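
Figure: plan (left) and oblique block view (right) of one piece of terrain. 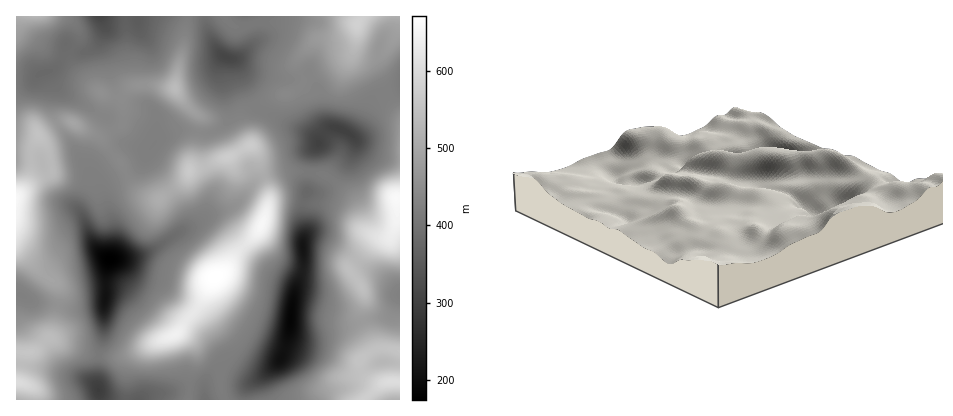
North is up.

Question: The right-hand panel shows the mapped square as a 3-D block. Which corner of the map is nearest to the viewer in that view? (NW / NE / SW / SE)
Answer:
NW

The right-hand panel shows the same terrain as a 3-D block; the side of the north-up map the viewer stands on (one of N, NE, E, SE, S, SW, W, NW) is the NW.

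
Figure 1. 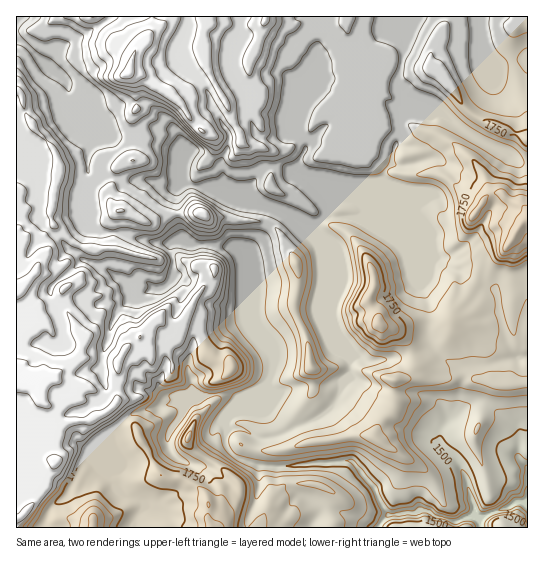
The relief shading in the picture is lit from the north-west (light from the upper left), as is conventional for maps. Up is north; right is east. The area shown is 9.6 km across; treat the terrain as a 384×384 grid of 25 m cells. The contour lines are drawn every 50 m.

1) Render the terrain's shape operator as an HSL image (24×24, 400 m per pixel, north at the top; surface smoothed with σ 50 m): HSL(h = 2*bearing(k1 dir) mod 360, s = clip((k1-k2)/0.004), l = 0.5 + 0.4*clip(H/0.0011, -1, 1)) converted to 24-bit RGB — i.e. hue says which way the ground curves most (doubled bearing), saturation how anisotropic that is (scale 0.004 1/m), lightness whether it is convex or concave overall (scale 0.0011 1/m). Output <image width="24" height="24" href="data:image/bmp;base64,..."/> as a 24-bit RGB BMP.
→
<image width="24" height="24" href="data:image/bmp;base64,Qk32BgAAAAAAADYAAAAoAAAAGAAAABgAAAABABgAAAAAAMAGAAATCwAAEwsAAAAAAAAAAAAA6odoHFRQVWqe7uzdlVe7T16HcY+AbVh/krNtrLmTUC6hpnedbYKWdWObbKJoo19Yj8muAGAuNG8AfDAAdpYAUQA0I8sA8Ku2rnB04VNsIE87m7pMYjxKhFdfdWRVVXRWf8WZr2yp17CaI0aLpnubf0pbfLzBrMjUfCGl3HfHlXLEmN7TutCoPwRy89jfADMRcHSB1IuDJIBtantigW5+ZmeOudvfmsHljBw8ac5orejZaA0+fYcTK91ywFxmvFJUOggklJtLgaReltG9kUaEMse4h6h8hzjNb3aFl76L432qJUtNfnp/flVrb9xpOwQhdvyks1Egfw4gc23czKjr3EvCjosdKSUKW51WuufYmN7Zbz9ZczttocqJcl1jozhrfn1vkqZrzDmv349SGEEipd69t0SNDVJv/ryPLDRXjLZlgXxOUXE7VaxCoH/LtZndt8DhtJ5YVUQ0WF5sXWmJ3cO0XGR8an+Ei2l4b65pTnWaV3fG+tDyB4EbJmQZM16D/5FpMFm4aH9reHlueG2Mpn59Rm5OYnRhhnZxxp6hkYGxXW+GVm5ii6ZVg0hPdXJeboetsaNnWKWgkcbE2YMh0C7DxBbLRcQpeRJ/+3o2IWYeUHtrflV4k3o3VolFVXVxZDk928SBsjByhECzU4KsXF6yiZjEiofAcJKlnn62w2CRNpYv4GSBekicIjfG7ud7GB5ug9PA2uLxKy9+RU139dbcgZ3fPkOWMdOwrrwyum5/e3mNhW+KbYlycYZpeo5oe3JTd2xgdWNT0M+EEkiAzZq6ZlinyZuNIbKxcdKoqkFVc0dtTEJe2vW8RCdOZDtSkDgxVLA5Rr1Yd1d1kZF7eomGh3+Mk2xri4B4eZWNaLOp0JiZDllxX3DM57DOvm3ZR8JlVnpDWzhWfml+b015qeuQYkVscimL2uzs2+/wgGW6YVyVpp+XeoGKcmuEhZJ7WqdYWD6Mm7tRhnZPRsZjJFEuO7wsxCHn66KhnbFOQEhoXV17rYe0r8Y+aG16LE+52u2lbZxIYUxnb1N8qJaMkH2FbmZ9lYt635nFJIKD7mqhi8rOmzp+iEhHaHksEUQVy4At6N6xKi9XZGB1dlpT2OOUU1pzHSw69u3BXWqjUEVhVGtrpqB3mnJzd2tihIhmRo9T2YKRAK7PnSgOgzJ5e6Dj0vb5ACfawuDy9s/cVDNsXVBwhLuc0+OrXFR0LyNP2/bVkUmWbmB5aXJ7enBVjGhu3CJXRJUhfaufv3hJKZzSVXTN1F1Dc00TQDcGICcMLyEEPE0KUlIzN00/tOu2azJReFRnWtu9s6dDckZVf35/ZmJ3q1h+S2AoVcKo7bXdnHdcxqxrQ2V0Vj5l04+kp9PkyMLoVw3y2ezysbr9pLHvc6zpgSomkm9LVbW3nqVUe2Zmf39/f35/bXGQQCt//M/WPKWYxZlteaWH25h2OUtnQk96j9KMmGpmfJZjFC8y3+0/NxISXUk1mjVSf+DXc6vFjWOOgnt3gH5/f39/fHluYElCOI1uz8B4i5zbecDOlWZluFBfeLTUQU1xuH9jbV0nb60tP0loxUhTRFt+j5ZeOLlYdGdBdE9LZlo+fG1Hb5lPQoKYiVnMe4fPVZ2zd7ZiVqtafE87fmZpcM9xpVTAU1+Sbnqi5r3jyoGNOEBcYhAZKawB6bKxecbnc3rfK2Kky7PZmaK8qpaZP2B5oYJTal9BZLSZkNimUiYpd0Alrl9df92WVjVOblxTYU1Iq7RPn3NfKgkly/rgRTr/ivKEuqQeRjZhtT6mSIlRhXlwpYeKVWaiboa7kbTHqnM9RxMXjs3rntHmfNZ5bkVjY1VwinqRWFZ+28CbXBo7SOm3g9SBlwp0KD/H1NiQPVNlTGiIuJCxfZeOcYxynk18Vp9MZU8+jjBFq+ndjG9ShWheqNuxelGNdVl7Xi45nEQzbK4ugdXnn9nXlkCHfOiXdDx+09SqSUZ6V2xwgIRslXh3kYR7W41ndENVbz9Z1PfcXUVkcGZnf4x3u1pKZUVVj0aOVGy+fb7c8uLZUn5kalRao0toRLZMoWqDn61Wa0hyaYWBZG55iZd7fX2YkHKvUUyuzurfqGhaaltyeXh9eopyfi05Y5VgTnd6kX2vhLar3p+haKObSVZpqb6MZkmFXHV90aybUGV9a2OIZmt5lqaDZHp3jXJsP1pkzriPfGNkaGl5hGR1gYNZdkjFwm6ceVC1J9EwUpA8ZIdIympzUWyVqXVmZqWNVV151rGZSW+PmH+ZXGmFsrOTY296e3V8Znd6n6ZboIR9ZGJ4ZVmQxIe6"/>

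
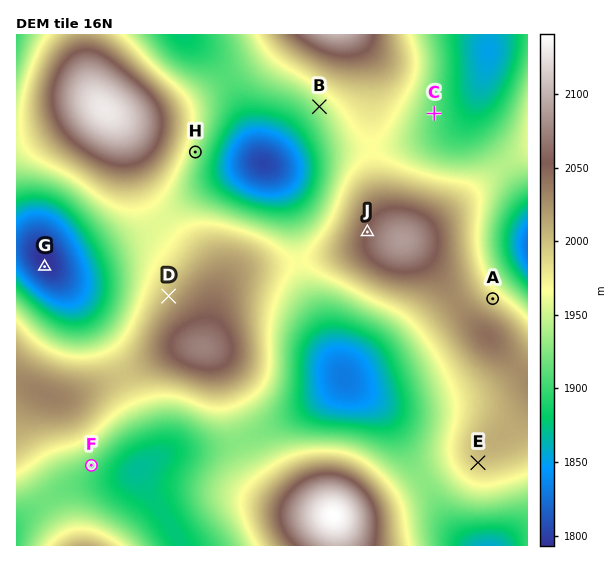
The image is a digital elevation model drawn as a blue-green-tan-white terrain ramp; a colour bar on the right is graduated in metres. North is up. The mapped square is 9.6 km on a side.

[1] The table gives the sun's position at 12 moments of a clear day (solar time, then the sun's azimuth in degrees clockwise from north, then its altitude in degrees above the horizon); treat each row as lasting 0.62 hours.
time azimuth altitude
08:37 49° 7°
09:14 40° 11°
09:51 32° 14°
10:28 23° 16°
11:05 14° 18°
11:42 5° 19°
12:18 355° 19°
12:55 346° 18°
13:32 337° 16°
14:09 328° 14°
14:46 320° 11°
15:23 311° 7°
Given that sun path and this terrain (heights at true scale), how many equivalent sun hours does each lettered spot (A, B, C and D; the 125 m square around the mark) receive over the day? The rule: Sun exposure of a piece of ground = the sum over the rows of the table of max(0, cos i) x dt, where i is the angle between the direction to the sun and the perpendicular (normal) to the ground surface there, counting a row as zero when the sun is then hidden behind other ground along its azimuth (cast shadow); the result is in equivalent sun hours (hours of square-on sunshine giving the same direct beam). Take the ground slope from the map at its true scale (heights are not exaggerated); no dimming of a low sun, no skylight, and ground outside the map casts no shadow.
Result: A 2.4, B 1.4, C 1.8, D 2.1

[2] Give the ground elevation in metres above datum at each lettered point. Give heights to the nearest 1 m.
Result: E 1996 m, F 1912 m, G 1795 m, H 1936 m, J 2055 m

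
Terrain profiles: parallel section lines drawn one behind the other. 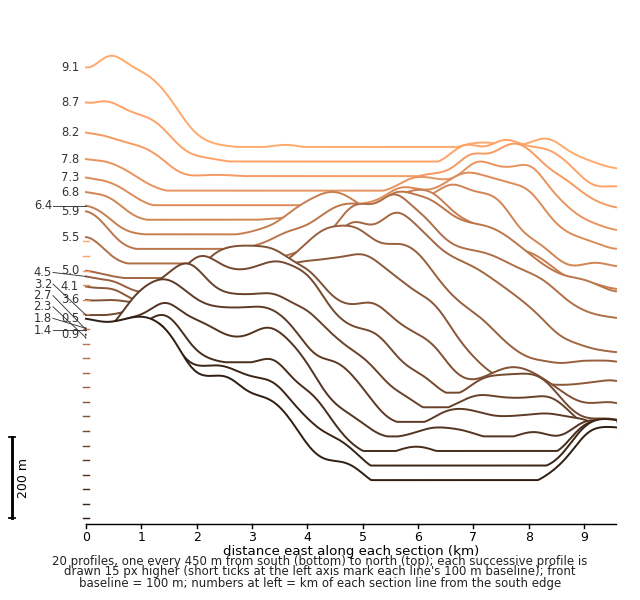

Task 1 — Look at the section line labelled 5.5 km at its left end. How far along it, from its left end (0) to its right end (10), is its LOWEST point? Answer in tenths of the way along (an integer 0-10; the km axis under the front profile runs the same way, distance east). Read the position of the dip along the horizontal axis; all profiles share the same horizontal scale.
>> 10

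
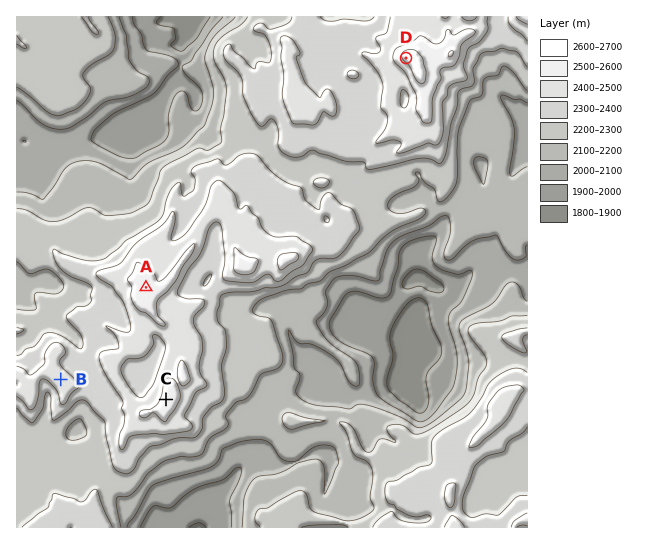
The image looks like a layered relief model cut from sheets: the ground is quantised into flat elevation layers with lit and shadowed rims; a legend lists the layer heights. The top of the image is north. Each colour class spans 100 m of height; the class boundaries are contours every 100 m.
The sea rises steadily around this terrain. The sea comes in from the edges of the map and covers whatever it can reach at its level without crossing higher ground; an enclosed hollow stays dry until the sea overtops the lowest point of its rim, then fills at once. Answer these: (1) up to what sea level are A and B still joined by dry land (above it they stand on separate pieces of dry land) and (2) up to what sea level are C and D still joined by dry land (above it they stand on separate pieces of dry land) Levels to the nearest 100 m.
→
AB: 2400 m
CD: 2300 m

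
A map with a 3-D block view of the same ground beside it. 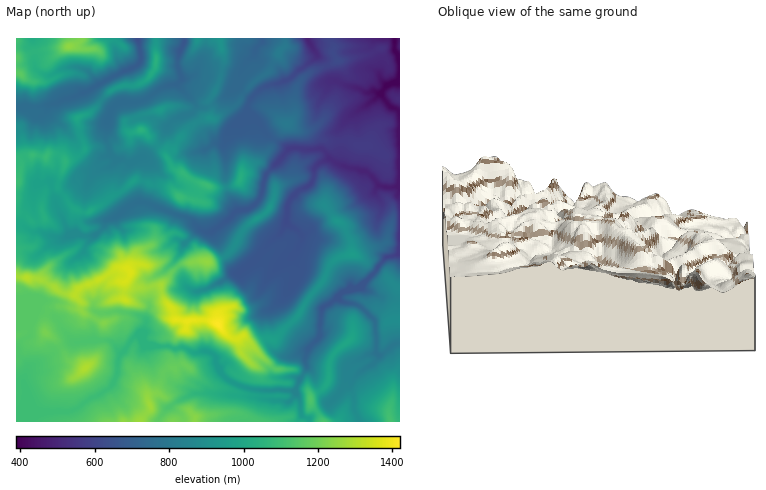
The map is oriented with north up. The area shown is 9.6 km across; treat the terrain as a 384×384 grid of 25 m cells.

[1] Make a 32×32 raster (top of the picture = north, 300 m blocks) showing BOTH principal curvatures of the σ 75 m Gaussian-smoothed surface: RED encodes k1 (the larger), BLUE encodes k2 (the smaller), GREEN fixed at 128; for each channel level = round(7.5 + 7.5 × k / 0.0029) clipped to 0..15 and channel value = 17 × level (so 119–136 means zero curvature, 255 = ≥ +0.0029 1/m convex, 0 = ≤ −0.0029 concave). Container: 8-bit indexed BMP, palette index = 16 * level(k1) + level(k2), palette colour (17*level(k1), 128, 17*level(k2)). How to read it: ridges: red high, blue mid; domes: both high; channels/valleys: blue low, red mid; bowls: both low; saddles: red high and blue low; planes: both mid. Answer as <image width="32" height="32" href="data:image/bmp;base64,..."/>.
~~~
<image width="32" height="32" href="data:image/bmp;base64,Qk02CAAAAAAAADYEAAAoAAAAIAAAACAAAAABAAgAAAAAAAAEAAATCwAAEwsAAAABAAAAAAAAAIAAABGAAAAigAAAM4AAAESAAABVgAAAZoAAAHeAAACIgAAAmYAAAKqAAAC7gAAAzIAAAN2AAADugAAA/4AAAACAEQARgBEAIoARADOAEQBEgBEAVYARAGaAEQB3gBEAiIARAJmAEQCqgBEAu4ARAMyAEQDdgBEA7oARAP+AEQAAgCIAEYAiACKAIgAzgCIARIAiAFWAIgBmgCIAd4AiAIiAIgCZgCIAqoAiALuAIgDMgCIA3YAiAO6AIgD/gCIAAIAzABGAMwAigDMAM4AzAESAMwBVgDMAZoAzAHeAMwCIgDMAmYAzAKqAMwC7gDMAzIAzAN2AMwDugDMA/4AzAACARAARgEQAIoBEADOARABEgEQAVYBEAGaARAB3gEQAiIBEAJmARACqgEQAu4BEAMyARADdgEQA7oBEAP+ARAAAgFUAEYBVACKAVQAzgFUARIBVAFWAVQBmgFUAd4BVAIiAVQCZgFUAqoBVALuAVQDMgFUA3YBVAO6AVQD/gFUAAIBmABGAZgAigGYAM4BmAESAZgBVgGYAZoBmAHeAZgCIgGYAmYBmAKqAZgC7gGYAzIBmAN2AZgDugGYA/4BmAACAdwARgHcAIoB3ADOAdwBEgHcAVYB3AGaAdwB3gHcAiIB3AJmAdwCqgHcAu4B3AMyAdwDdgHcA7oB3AP+AdwAAgIgAEYCIACKAiAAzgIgARICIAFWAiABmgIgAd4CIAIiAiACZgIgAqoCIALuAiADMgIgA3YCIAO6AiAD/gIgAAICZABGAmQAigJkAM4CZAESAmQBVgJkAZoCZAHeAmQCIgJkAmYCZAKqAmQC7gJkAzICZAN2AmQDugJkA/4CZAACAqgARgKoAIoCqADOAqgBEgKoAVYCqAGaAqgB3gKoAiICqAJmAqgCqgKoAu4CqAMyAqgDdgKoA7oCqAP+AqgAAgLsAEYC7ACKAuwAzgLsARIC7AFWAuwBmgLsAd4C7AIiAuwCZgLsAqoC7ALuAuwDMgLsA3YC7AO6AuwD/gLsAAIDMABGAzAAigMwAM4DMAESAzABVgMwAZoDMAHeAzACIgMwAmYDMAKqAzAC7gMwAzIDMAN2AzADugMwA/4DMAACA3QARgN0AIoDdADOA3QBEgN0AVYDdAGaA3QB3gN0AiIDdAJmA3QCqgN0Au4DdAMyA3QDdgN0A7oDdAP+A3QAAgO4AEYDuACKA7gAzgO4ARIDuAFWA7gBmgO4Ad4DuAIiA7gCZgO4AqoDuALuA7gDMgO4A3YDuAO6A7gD/gO4AAID/ABGA/wAigP8AM4D/AESA/wBVgP8AZoD/AHeA/wCIgP8AmYD/AKqA/wC7gP8AzID/AN2A/wDugP8A/4D/AIeHh4eGh5eXp5a3lJWWp6empqenp5e3oqH2s6dzhaamh4eHh4eFh4eGdpbHhJO3hoaWloaGhYKg+WJjt5WXqLaHh4eHhoaFhYaHqKenlnSEhaaVgoGRsoD505OFhoeHtoeHh5bIp4aGhJeXhpaHhqenkaOltrXUoNPEx4WGh4emh3d3dobZuJeDqIeGl6jZp3OUkufH9ff2gLfGdYaFl5eHh4eHlpe3p4Onhpa4tpKSgHPHxveBYIGDl/d0hIVzl4eXh5Z2hYWVhpSFhKGgonOFpufno7WXhoJ0t/inpbWEh4a5hoaHhaeHlnSGg8fZk6b31dmSxtd2p4GFtriUtYd3hpZ2hpelt6eXg4TI5+f12LehcGN1xuiWkae4yYC2mId3h4aGx3OjkrS1lNfXk7XJ6fvDhHRz98ZwtaSgtKeHdnV0tce2dZXGt4WU9HRhgZe4x4KVl3SD96ZxotakhZek19bXtefnpqenlbbnYpGygLGBlYaXh3OV+JeDgaK4t+bG13R0dZbWp7ilo7LSprjpcWOGh3eHhnPWpnWnsMS2k2K15oNzdIbHuMfH1sD5+vvShISHh4eHhKfox9jJkJGXp5N017O2ptilx7WTgaTIgsPolYWHh4eGhZa2qKbWopeVhJRyo4CFpXOEx8bmwYFihfiVdIaHhnaEc9anhbWyhaa4tpXFo3GTt8jZppSAgoOCpfe1k3SGdIXZ2Jd1lOWXhrdzqNbnlHGDg4KAkIS3xpOAgPbXgaamxtaFl5aE1aaGpoW3dZbXtnNzg6X659jGc4SzgPdxk8jJmJh1dZakt3WWtnV2doi256XG17WV1/ng+ciA+cWRcMeol4WWg4O3dXa2hHaGh4a2xoaDx+alpGD5yYDVtcii1paFhYSotaeVp6bIhYWHhoSFY9bWhHW3gdfH13CVqKWTg4SGl5ijt8jItqfYpZWmpmSU6KRjdLZztZa2xnGTk5SHh4iHmKSVhYaWhMaGhJTXpeWFx5eGhXWFhXa0lZamlpeXl4iXlLiFZYWT1mR0pdb5lGSWx5amc3aHdZe5uKanhYaHiJeUlXV2lej4xnK0p8XVpoSEt9nFhHaGt5i4haendYaHqKN0lISEg3Tmo3JycqXn16WVpIXHk6iHh7eGhaeXlpSkk3S2hHN0c4L29cWkgIOFhobYdJa0g4aWx3V2l4aVhYLH5+fW16XGkoCy5vbWg4SGh6alhrfGk3HGpnR1lpeolJG3dLaTkoGlppFwYfi1kqeGhraFh5e2uIG11qeWdoaXtbeFl9WWp9f5o9dw+JaA5nSGx4WGhrinp4KEt5aXl6eRpoaGpujX1LTlxID2paHE1rfHlaeVh8e2gKinloaGt6E="/>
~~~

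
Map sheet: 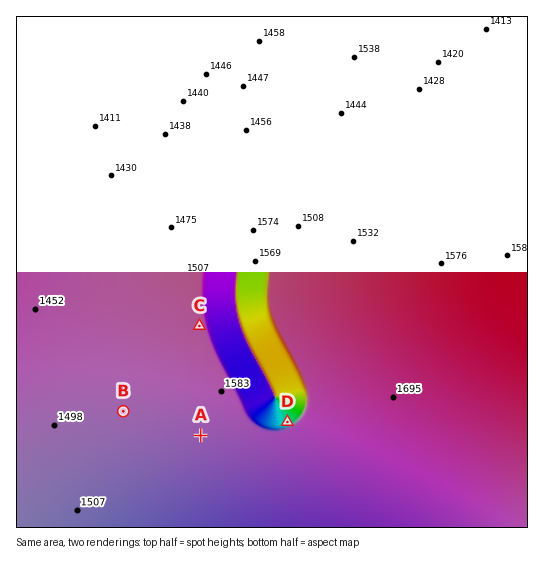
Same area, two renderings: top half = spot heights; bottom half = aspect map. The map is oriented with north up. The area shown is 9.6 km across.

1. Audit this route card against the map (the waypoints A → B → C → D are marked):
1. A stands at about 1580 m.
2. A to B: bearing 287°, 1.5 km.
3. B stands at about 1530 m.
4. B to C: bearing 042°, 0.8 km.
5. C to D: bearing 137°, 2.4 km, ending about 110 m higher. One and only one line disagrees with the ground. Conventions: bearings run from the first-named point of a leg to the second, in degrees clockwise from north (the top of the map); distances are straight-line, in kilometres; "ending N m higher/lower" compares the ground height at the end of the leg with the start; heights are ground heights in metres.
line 4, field distance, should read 2.1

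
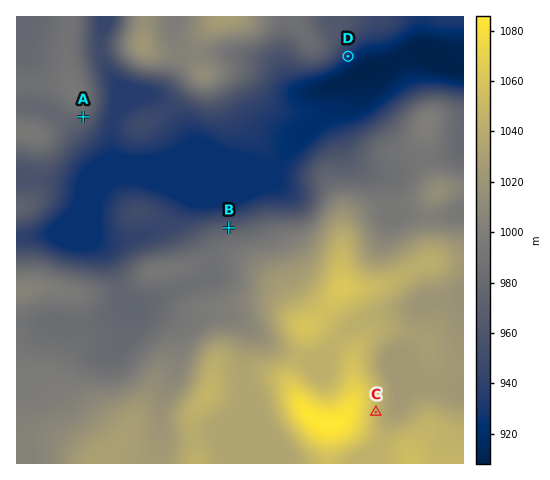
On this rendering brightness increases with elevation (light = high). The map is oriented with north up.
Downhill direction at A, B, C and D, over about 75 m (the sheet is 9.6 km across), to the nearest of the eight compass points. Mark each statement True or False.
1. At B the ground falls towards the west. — False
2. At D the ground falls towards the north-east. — False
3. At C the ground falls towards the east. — True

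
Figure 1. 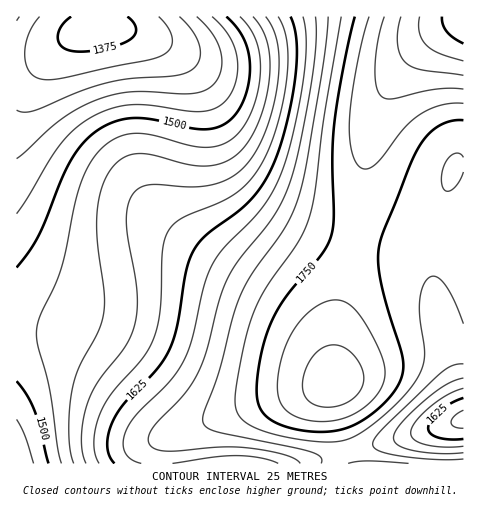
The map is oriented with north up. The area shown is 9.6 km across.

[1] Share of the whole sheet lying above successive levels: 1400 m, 96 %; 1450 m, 91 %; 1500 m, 84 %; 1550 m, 71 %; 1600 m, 60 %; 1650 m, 50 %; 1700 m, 39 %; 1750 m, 21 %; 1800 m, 5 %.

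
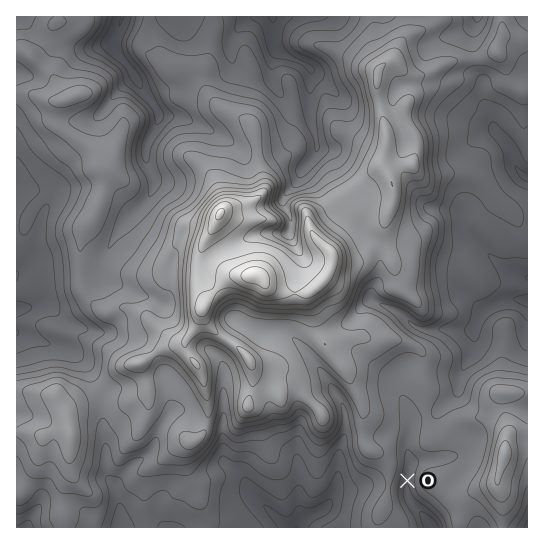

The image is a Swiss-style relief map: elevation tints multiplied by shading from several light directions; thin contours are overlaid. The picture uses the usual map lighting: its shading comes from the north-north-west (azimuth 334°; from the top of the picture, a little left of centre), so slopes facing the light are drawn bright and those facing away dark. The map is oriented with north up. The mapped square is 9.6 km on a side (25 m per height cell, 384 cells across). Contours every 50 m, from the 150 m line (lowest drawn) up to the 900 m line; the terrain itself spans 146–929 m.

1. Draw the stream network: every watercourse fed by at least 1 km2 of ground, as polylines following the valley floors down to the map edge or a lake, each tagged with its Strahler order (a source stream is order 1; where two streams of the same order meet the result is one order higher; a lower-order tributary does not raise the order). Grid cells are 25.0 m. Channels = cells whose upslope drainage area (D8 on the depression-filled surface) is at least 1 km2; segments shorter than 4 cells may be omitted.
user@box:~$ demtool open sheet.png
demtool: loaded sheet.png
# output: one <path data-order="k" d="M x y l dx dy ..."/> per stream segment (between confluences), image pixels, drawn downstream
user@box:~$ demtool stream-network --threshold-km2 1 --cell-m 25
<path data-order="2" d="M301 522l-4 5"/><path data-order="1" d="M31 518l-2 4 0 4-2 1"/><path data-order="2" d="M115 487l2 8 1 2 0 4 1 1 0 25"/><path data-order="2" d="M410 465l-1 12-2 1 0 17 3 6 16 17 5 9"/><path data-order="1" d="M298 461l0 48 3 6 0 7"/><path data-order="1" d="M450 457l-5 0-7 2-17 0-2 2-5 0-4 4"/><path data-order="1" d="M105 439l0 7 1 1 0 26 3 5 5 5 0 3 1 1"/><path data-order="1" d="M169 415l-7 10-4 8-1 6-4 10-12 12-4 1-22 21 0 4"/><path data-order="1" d="M401 393l1 5 4 7 1 6 3 6 0 4 1 1 0 9-2 7 0 19 1 1 0 7"/><path data-order="1" d="M223 389l0 72 24 24 2 4 8 8 0 1 26 27 4 2 10 0"/><path data-order="1" d="M459 381l2-8 8-12 4-10 0-20 1-2"/><path data-order="1" d="M63 347l-8-1-1-1-4 0-1-2-4 0-4-2-3 0-4-3-7-1-1-2-3 0-1-1-5 0 0-1"/><path data-order="1" d="M254 331l3 0 1 2 24 0 11 5 17 17 0 2 5 5 3 5 8 10 5 10 8 11 6 13 0 6 1 1 0 13-1 2-2 8-2 4 0 5-2 1 0 20-1 2 0 10-1 2 0 4-8 14-8 8-16 7-4 4"/><path data-order="1" d="M89 330l-11-3-4-2-3 0-4-3-16-16-2-1-14 0-5 2-13 2 0 1"/><path data-order="2" d="M474 329l7-15 4-4"/><path data-order="2" d="M485 310l10-7 3 0 5-2 6 0 1-2 13 0 2 2 2 0"/><path data-order="1" d="M158 302l-11-5-6 0-2-2-2 0-8-6-6-3-13-1-8-7 0-17 8-16 3-3 1-4 11-16 24-24 4-8 1-12-7-13 0-4-1-2 0-13 12-24 0-8"/><path data-order="1" d="M467 295l15 15 3 0"/><path data-order="1" d="M254 235l4 0 1-1 27 0 3-1 1-3"/><path data-order="1" d="M290 234l0-4"/><path data-order="1" d="M365 231l4 4 0 2 12 10 0 28-8 12 0 14 24 10 13 12 8 6 4 0 1 1 50 0 1-1"/><path data-order="2" d="M290 230l1-11-2-6-6-8 0-7 2-3 13-13 1-7 3-5 12-13 3-6 0-10-2-2 0-5-2-5-2-11-1-1 0-40 1-2 0-4-8-8"/><path data-order="1" d="M42 221l0 2-1 2 0 5-2 1 0 7-1 1 0 10-1 1 0 3-2 2-18 19 0 1"/><path data-order="1" d="M461 214l2 15 7 8 0 1 5 5 2 0 26 26 10 4 14 4 0 1"/><path data-order="1" d="M17 179l0 8"/><path data-order="1" d="M217 134l-27-13-3 0-5-3-20 0-3-1-1-3"/><path data-order="2" d="M495 131l14 15 8 23 8 8 2 1"/><path data-order="1" d="M493 123l0 3 2 5"/><path data-order="2" d="M158 114l-1-5-18-23 0-4-1 0-5-5"/><path data-order="1" d="M109 103l2-4 22-21 0-1"/><path data-order="1" d="M407 86l34 0 36 36 8 0 10 9"/><path data-order="2" d="M133 77l-3-4 0-3-3-5-10-11-4-8 0-8"/><path data-order="1" d="M314 73l-9-10-2 0"/><path data-order="2" d="M303 63l-16-6-2-3-4-1-6-6"/><path data-order="1" d="M275 53l0-6"/><path data-order="2" d="M275 47l-1-2 0-14-1-1 0-13"/><path data-order="1" d="M105 46l2-1 4 0 0-6 2-1"/><path data-order="2" d="M113 38l8-15 1-6"/><path data-order="1" d="M233 37l17-19 3 0 1-1 19 0"/><path data-order="1" d="M477 19l0-2 1 0"/>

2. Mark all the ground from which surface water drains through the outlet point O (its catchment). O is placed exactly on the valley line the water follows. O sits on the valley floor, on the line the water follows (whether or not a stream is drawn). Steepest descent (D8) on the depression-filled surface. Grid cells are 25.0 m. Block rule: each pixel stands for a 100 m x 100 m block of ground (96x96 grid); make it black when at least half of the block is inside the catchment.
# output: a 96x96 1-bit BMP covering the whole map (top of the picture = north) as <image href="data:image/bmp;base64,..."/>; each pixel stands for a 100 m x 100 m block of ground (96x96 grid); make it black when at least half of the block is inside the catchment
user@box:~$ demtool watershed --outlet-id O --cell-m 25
<image width="96" height="96" href="data:image/bmp;base64,Qk2+BAAAAAAAAD4AAAAoAAAAYAAAAGAAAAABAAEAAAAAAIAEAAATCwAAEwsAAAIAAAAAAAAA////AAAAAAAAAAAAAAAAAAAAAAAAAAAAAAAAAAAAAAAAAAAAAAAAAAAAAAAAAAAAAAAAAAAAAAAAAAAAAAAAAAAAAAAAAAAAAAAAAAAAAAAAAAAAAAAAAAAAeAAAAAAAAAAAAAAA/4AAAAAAAAAAAAAB/8AAAAAAAAAAAAH//8AAAAAAAAAAAAP//+AAAAAAAAAAAAP//+AAAAAAAAAAAAf//+AAAAAAAAAAAA///+AAAAAAAAAAAD////AAAAAAAAAAAH////AAAAAAAAAAAH////AAAAAAAAAAAH/8//AAAAAAAAAAAH/4f/AAAAAAAAAAAH/4P/AAAAAAAAAAAH/4D+AAAAAAAAAAAH/4AAAAAAAAAAAAAH/4AAAAAAAAAAAAAH/4AAAAAAAAAAAAAP/4AAAAAAAAAAAAAP/4AAAAAAAAAAAAAf/4AAAAAAAAAAAAAf/4AAAAAAAAAAAAA//4AAAAAAAAAAAAA//4AAAAAAAAAAAAB//4AAAAAAAAAAAAD//4AAAAAAAAAAAAH//wAAAAAAAAAAAAH//wAAAAAAAAAAAAH//AAAAAAAAAAAAAB/wAAAAAAAAAAAAAAAAAAAAAAAAAAAAAAAAAAAAAAAAAAAAAAAAAAAAAAAAAAAAAAAAAAAAAAAAAAAAAAAAAAAAAAAAAAAAAAAAAAAAAAAAAAAAAAAAAAAAAAAAAAAAAAAAAAAAAAAAAAAAAAAAAAAAAAAAAAAAAAAAAAAAAAAAAAAAAAAAAAAAAAAAAAAAAAAAAAAAAAAAAAAAAAAAAAAAAAAAAAAAAAAAAAAAAAAAAAAAAAAAAAAAAAAAAAAAAAAAAAAAAAAAAAAAAAAAAAAAAAAAAAAAAAAAAAAAAAAAAAAAAAAAAAAAAAAAAAAAAAAAAAAAAAAAAAAAAAAAAAAAAAAAAAAAAAAAAAAAAAAAAAAAAAAAAAAAAAAAAAAAAAAAAAAAAAAAAAAAAAAAAAAAAAAAAAAAAAAAAAAAAAAAAAAAAAAAAAAAAAAAAAAAAAAAAAAAAAAAAAAAAAAAAAAAAAAAAAAAAAAAAAAAAAAAAAAAAAAAAAAAAAAAAAAAAAAAAAAAAAAAAAAAAAAAAAAAAAAAAAAAAAAAAAAAAAAAAAAAAAAAAAAAAAAAAAAAAAAAAAAAAAAAAAAAAAAAAAAAAAAAAAAAAAAAAAAAAAAAAAAAAAAAAAAAAAAAAAAAAAAAAAAAAAAAAAAAAAAAAAAAAAAAAAAAAAAAAAAAAAAAAAAAAAAAAAAAAAAAAAAAAAAAAAAAAAAAAAAAAAAAAAAAAAAAAAAAAAAAAAAAAAAAAAAAAAAAAAAAAAAAAAAAAAAAAAAAAAAAAAAAAAAAAAAAAAAAAAAAAAAAAAAAAAAAAAAAAAAAAAAAAAAAAAAAAAAAAAAAAAAAAAAAAAAAAAAAAAAAAAAAAAAAAAAAAAAAAAAAAAAAAAAAAAAAAAAAAAAAAAAAAAAAAAAAAAAAAAAAAAAAAAAAAAAAAAAAAAAAAAAAAAAAAAAAAAAAAAAAAAAAAAAA="/>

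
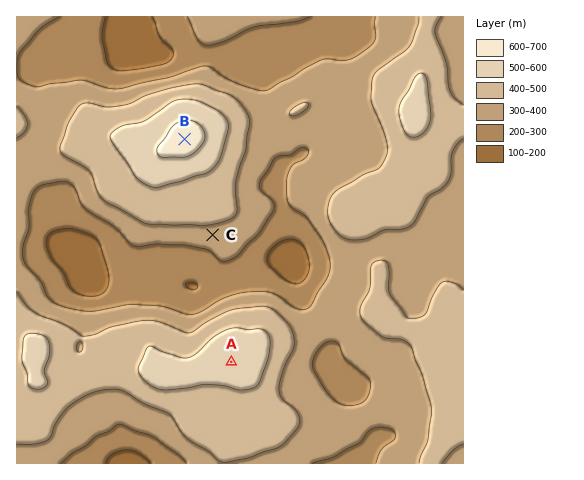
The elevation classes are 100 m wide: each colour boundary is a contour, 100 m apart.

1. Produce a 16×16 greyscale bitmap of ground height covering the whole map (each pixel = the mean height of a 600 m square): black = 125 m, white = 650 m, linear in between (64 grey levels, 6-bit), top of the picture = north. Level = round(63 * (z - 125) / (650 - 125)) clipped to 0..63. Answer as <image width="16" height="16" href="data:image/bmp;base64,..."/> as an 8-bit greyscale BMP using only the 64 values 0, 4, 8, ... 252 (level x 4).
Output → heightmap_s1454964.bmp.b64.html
<image width="16" height="16" href="data:image/bmp;base64,Qk02BQAAAAAAADYEAAAoAAAAEAAAABAAAAABAAgAAAAAAAABAAATCwAAEwsAAAABAAAAAAAAAAAAAAEBAQACAgIAAwMDAAQEBAAFBQUABgYGAAcHBwAICAgACQkJAAoKCgALCwsADAwMAA0NDQAODg4ADw8PABAQEAAREREAEhISABMTEwAUFBQAFRUVABYWFgAXFxcAGBgYABkZGQAaGhoAGxsbABwcHAAdHR0AHh4eAB8fHwAgICAAISEhACIiIgAjIyMAJCQkACUlJQAmJiYAJycnACgoKAApKSkAKioqACsrKwAsLCwALS0tAC4uLgAvLy8AMDAwADExMQAyMjIAMzMzADQ0NAA1NTUANjY2ADc3NwA4ODgAOTk5ADo6OgA7OzsAPDw8AD09PQA+Pj4APz8/AEBAQABBQUEAQkJCAENDQwBEREQARUVFAEZGRgBHR0cASEhIAElJSQBKSkoAS0tLAExMTABNTU0ATk5OAE9PTwBQUFAAUVFRAFJSUgBTU1MAVFRUAFVVVQBWVlYAV1dXAFhYWABZWVkAWlpaAFtbWwBcXFwAXV1dAF5eXgBfX18AYGBgAGFhYQBiYmIAY2NjAGRkZABlZWUAZmZmAGdnZwBoaGgAaWlpAGpqagBra2sAbGxsAG1tbQBubm4Ab29vAHBwcABxcXEAcnJyAHNzcwB0dHQAdXV1AHZ2dgB3d3cAeHh4AHl5eQB6enoAe3t7AHx8fAB9fX0Afn5+AH9/fwCAgIAAgYGBAIKCggCDg4MAhISEAIWFhQCGhoYAh4eHAIiIiACJiYkAioqKAIuLiwCMjIwAjY2NAI6OjgCPj48AkJCQAJGRkQCSkpIAk5OTAJSUlACVlZUAlpaWAJeXlwCYmJgAmZmZAJqamgCbm5sAnJycAJ2dnQCenp4An5+fAKCgoAChoaEAoqKiAKOjowCkpKQApaWlAKampgCnp6cAqKioAKmpqQCqqqoAq6urAKysrACtra0Arq6uAK+vrwCwsLAAsbGxALKysgCzs7MAtLS0ALW1tQC2trYAt7e3ALi4uAC5ubkAurq6ALu7uwC8vLwAvb29AL6+vgC/v78AwMDAAMHBwQDCwsIAw8PDAMTExADFxcUAxsbGAMfHxwDIyMgAycnJAMrKygDLy8sAzMzMAM3NzQDOzs4Az8/PANDQ0ADR0dEA0tLSANPT0wDU1NQA1dXVANbW1gDX19cA2NjYANnZ2QDa2toA29vbANzc3ADd3d0A3t7eAN/f3wDg4OAA4eHhAOLi4gDj4+MA5OTkAOXl5QDm5uYA5+fnAOjo6ADp6ekA6urqAOvr6wDs7OwA7e3tAO7u7gDv7+8A8PDwAPHx8QDy8vIA8/PzAPT09AD19fUA9vb2APf39wD4+PgA+fn5APr6+gD7+/sA/Pz8AP39/QD+/v4A////AHxoTDAwVHyQjHxoWFBggISchGhYZICgqKCQfGhcYHyUrKCEfJSorLCohGhQVGiAnLiklKC0wMDIwIxYUFxsiKi0nISQpJycvLicZGB4hJCghGRQXGRYUHyMcFx8iIiAmGA0ECw0LCxERDA0aIB8cIBIGAw4SEBIWEAcLGiAfHBwUCw0WHiAgHxgPFCIlIiAeFhIZJCkpKSUZFRojJyUiHRkaICkwMzAnGhQYHSAkJiEeICgtMzo6LB4ZFxocJSskHxwkJioyNCseHh8dHyovJxYWFxQYHiIbFBccHB8oLSETDQ0HBQoTEA4PExQZISceFxANBQQNFhkUEhEQEhwhHQ="/>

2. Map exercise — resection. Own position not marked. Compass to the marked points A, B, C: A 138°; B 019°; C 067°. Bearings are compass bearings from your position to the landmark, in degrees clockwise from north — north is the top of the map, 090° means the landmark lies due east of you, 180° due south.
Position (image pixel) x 142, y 264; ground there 240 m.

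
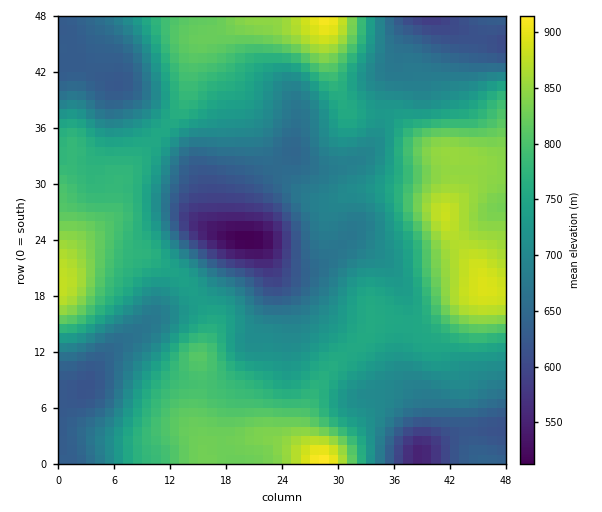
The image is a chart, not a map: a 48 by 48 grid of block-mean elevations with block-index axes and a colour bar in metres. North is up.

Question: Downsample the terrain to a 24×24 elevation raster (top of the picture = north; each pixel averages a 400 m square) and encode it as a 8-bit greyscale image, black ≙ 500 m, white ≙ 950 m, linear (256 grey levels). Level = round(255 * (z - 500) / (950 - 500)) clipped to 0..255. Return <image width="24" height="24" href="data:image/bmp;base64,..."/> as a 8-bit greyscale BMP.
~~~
<image width="24" height="24" href="data:image/bmp;base64,Qk12BgAAAAAAADYEAAAoAAAAGAAAABgAAAABAAgAAAAAAEACAAATCwAAEwsAAAABAAAAAAAAAAAAAAEBAQACAgIAAwMDAAQEBAAFBQUABgYGAAcHBwAICAgACQkJAAoKCgALCwsADAwMAA0NDQAODg4ADw8PABAQEAAREREAEhISABMTEwAUFBQAFRUVABYWFgAXFxcAGBgYABkZGQAaGhoAGxsbABwcHAAdHR0AHh4eAB8fHwAgICAAISEhACIiIgAjIyMAJCQkACUlJQAmJiYAJycnACgoKAApKSkAKioqACsrKwAsLCwALS0tAC4uLgAvLy8AMDAwADExMQAyMjIAMzMzADQ0NAA1NTUANjY2ADc3NwA4ODgAOTk5ADo6OgA7OzsAPDw8AD09PQA+Pj4APz8/AEBAQABBQUEAQkJCAENDQwBEREQARUVFAEZGRgBHR0cASEhIAElJSQBKSkoAS0tLAExMTABNTU0ATk5OAE9PTwBQUFAAUVFRAFJSUgBTU1MAVFRUAFVVVQBWVlYAV1dXAFhYWABZWVkAWlpaAFtbWwBcXFwAXV1dAF5eXgBfX18AYGBgAGFhYQBiYmIAY2NjAGRkZABlZWUAZmZmAGdnZwBoaGgAaWlpAGpqagBra2sAbGxsAG1tbQBubm4Ab29vAHBwcABxcXEAcnJyAHNzcwB0dHQAdXV1AHZ2dgB3d3cAeHh4AHl5eQB6enoAe3t7AHx8fAB9fX0Afn5+AH9/fwCAgIAAgYGBAIKCggCDg4MAhISEAIWFhQCGhoYAh4eHAIiIiACJiYkAioqKAIuLiwCMjIwAjY2NAI6OjgCPj48AkJCQAJGRkQCSkpIAk5OTAJSUlACVlZUAlpaWAJeXlwCYmJgAmZmZAJqamgCbm5sAnJycAJ2dnQCenp4An5+fAKCgoAChoaEAoqKiAKOjowCkpKQApaWlAKampgCnp6cAqKioAKmpqQCqqqoAq6urAKysrACtra0Arq6uAK+vrwCwsLAAsbGxALKysgCzs7MAtLS0ALW1tQC2trYAt7e3ALi4uAC5ubkAurq6ALu7uwC8vLwAvb29AL6+vgC/v78AwMDAAMHBwQDCwsIAw8PDAMTExADFxcUAxsbGAMfHxwDIyMgAycnJAMrKygDLy8sAzMzMAM3NzQDOzs4Az8/PANDQ0ADR0dEA0tLSANPT0wDU1NQA1dXVANbW1gDX19cA2NjYANnZ2QDa2toA29vbANzc3ADd3d0A3t7eAN/f3wDg4OAA4eHhAOLi4gDj4+MA5OTkAOXl5QDm5uYA5+fnAOjo6ADp6ekA6urqAOvr6wDs7OwA7e3tAO7u7gDv7+8A8PDwAPHx8QDy8vIA8/PzAPT09AD19fUA9vb2APf39wD4+PgA+fn5APr6+gD7+/sA/Pz8AP39/QD+/v4A////AExXbYicpLC6ubi6vszh472JWC8fMUZPTExab4idqbO4uLm9wMXLwaSDYDwtOERGQkpSYXyXp7K1srCzs7KumoZ6bFhNTk9NR0ZFUG+OoaqsqaWjn5yfkHx0cGlkZGhjXEdDS2WCmKSppZ2XjoqTk4V6dG5uc3Rxa1ZOTl5yiqKuo46DgH6HkZCIf3uBhH9+e3hsW1pjdpOlnIF3dnR7h46Qi4mNj5SYk6aVemhgZ3yOkoJzbmxyfIiRkI6Qn7K7ucq0mYNva3qGh3tjVlllc4SQj4qTtM7X1tTCppWEfYWDdWZNPEVXaHyJhoSYvdPd3NPErJ2VjoZvUj4uKj9TX214eoOhwdPb1svAsKGajWpCJBMOGTtXYGJsd4akxdLTzr+6sKSWekYiEwwNGj1cZmJneI+xz9DIxbCsqaWTbDwoJSQnMk5kbGtsfp3A1tHDvamhoJ+RbUg5ODo/S1tmbHN5iKC9zc3GwKKdnZ6VeFNDREhOVVhdZmx0hJu2xcfGw56bl5eUhGBRVVhaWFNbaW1tfp26x8fGw5uUhoaMjXpsbWxrYVZgd394fZqxu7u4uoZ8Z2p3iZKJgX15bF5lf4+GgYqOlZmeq2dhUFBefZqZjoqDc2VuipGDendzeICLnVBPSEhZgKCjm5WKe3KFnZF3amdoamxxfUlKS01ii6itqKCWkJOqtp58ZWFgW1ZTUUpMUFhzmLC2tLGusrzM0rmLZllRR0RCPkpRWmqFoK+1t73CxM3c5MiTZEg5Nj1ERg=="/>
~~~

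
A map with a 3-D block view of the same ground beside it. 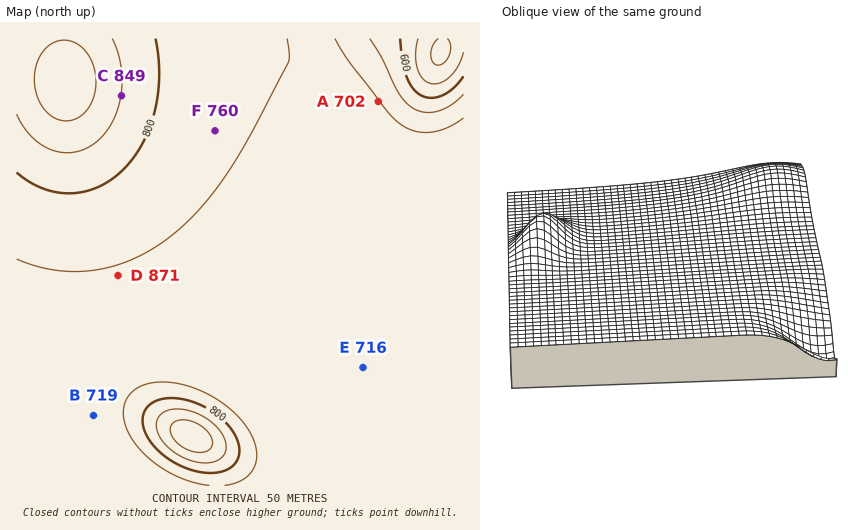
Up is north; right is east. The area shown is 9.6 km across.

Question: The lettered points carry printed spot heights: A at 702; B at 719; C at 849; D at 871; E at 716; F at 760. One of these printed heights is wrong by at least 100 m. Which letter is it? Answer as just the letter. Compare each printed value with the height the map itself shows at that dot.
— D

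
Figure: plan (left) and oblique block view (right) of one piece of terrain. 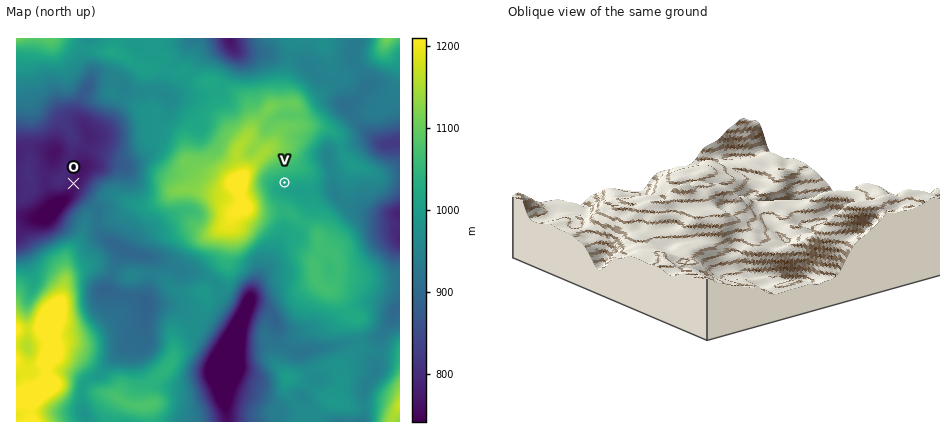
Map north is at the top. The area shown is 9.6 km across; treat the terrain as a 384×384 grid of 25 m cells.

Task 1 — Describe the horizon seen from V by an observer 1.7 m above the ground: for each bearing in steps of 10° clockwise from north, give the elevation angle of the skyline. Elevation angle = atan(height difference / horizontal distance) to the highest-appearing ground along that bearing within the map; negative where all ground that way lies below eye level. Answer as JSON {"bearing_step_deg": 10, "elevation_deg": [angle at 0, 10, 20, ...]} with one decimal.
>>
{"bearing_step_deg": 10, "elevation_deg": [6.7, 6.1, 5.6, 4.9, 4.1, 3.2, 2.1, 1.0, -0.1, -0.9, -1.4, -1.4, -0.9, 0.3, 1.2, 1.6, 1.3, 1.6, 1.7, 1.9, 2.7, 4.3, 6.9, 9.7, 10.4, 10.0, 10.5, 11.6, 11.4, 10.3, 9.2, 8.8, 8.6, 8.3, 7.9, 7.3]}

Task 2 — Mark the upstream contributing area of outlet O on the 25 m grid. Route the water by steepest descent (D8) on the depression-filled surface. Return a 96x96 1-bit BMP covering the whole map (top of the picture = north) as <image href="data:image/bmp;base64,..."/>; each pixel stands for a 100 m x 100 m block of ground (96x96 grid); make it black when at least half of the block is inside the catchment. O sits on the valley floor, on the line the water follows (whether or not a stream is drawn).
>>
<image width="96" height="96" href="data:image/bmp;base64,Qk2+BAAAAAAAAD4AAAAoAAAAYAAAAGAAAAABAAEAAAAAAIAEAAATCwAAEwsAAAIAAAAAAAAA////AAAAAAAAAAAAAAAAAAAAAAAAAAAAAAAAAAAAAAAAAAAAAAAAAAAAAAAAAAAAAAAAAAAAAAAAAAAAAAAAAAAAAAAAAAAAAAAAAAAAAAAAAAAAAAAAAAAAAAAAAAAAAAAAAAAAAAAAAAAAAAAAAAAAAAAAAAAAAAAAAAAAAAAAAAAAAAAAAAAAAAAAAAAAAAAAAAAAAAAAAAAAAAAAAAAAAAAAAAAAAAAAAAAAAAAAAAAAAAAAAAAAAAAAAAAAAAAAAAAAAAAAAAAAAAAAAAAAAAAAAAAAAAAAAAAAAAAAAAAAAAAAAAAAAAAAAAAAAAAAAAAAAAAAAAAAAAAAAAAAAAAAAAAAAAAAAAAAAAAAAAAAAAAAAAAAAAAAAAAAAAAAAAAAAAAAAAAAAAAAAAAAAAAAAAAAAAAAAAAAAAAAAAAAAAAAAAAAAAAAAAAAAAAAAAAAAAAAAAAAAAAAAAAAAAAAAAAAAAAAAAAAAAAAAAAAAAAAAAAAAAAAAAAAAAAAAAAAAAAAAAAAAAAAAAAAAAAAAAAAAAAAAAAAAAAAAAAAAAAAAAAAAAAAAAAAAAAAAAAAAAAAAAAAAAAAAAAAAAAAAAAAAAAAAAAAAAAAAAAAAAAAAAAAAAAAAAAAAAAAAAAAAAAAAAAAAAAAAAAAAAAAAAAAAAAAAAAAAAAAAAAAAAAAAAAAAAAAAAAAAAAAAAAAAAAAAAAAAAAAAAAAAAAAAAAAAAAAAAAAAAAAAAAAAAAAAAAAAAAAAAAAAAAAAAAAAAAAAAAAAAAAAAAAAAAAAAAAAAAAAAAAAAAAAAAAAAAAAAAAAAAAAAAAAAAAAAAAAAAAAAAAAAAAAAAAAAAAAAAAAAAAAAAAAAAAAAAH4AAAAAAAAAAAAAA/8AAAAAAAAAAAAB//+AAAAAAAAAAAAD///gAAAAAAAAAAAH/////wAAAAAAAAAf/////8AAAAAAAAB///////AAAAAAAAD//////+AAAAAAAAD//////+AAAAAAAAB//////+AAAAAAAAB//////+AAAAAAAAB//////+AAAAAAAAA//////+AAAAAAAAA//////+AAAAAAAAA///////AAAAAAAAA///////AAAAAAAAA///////gAAAAAAAA///////AAAAAAAAB//////+AAAAAAAAB//////8AAAAAAAAD//////4AAAAAAAAD//////4AAAAAAAAH//////wAAAAAAAAP//////gAAAAAAAAf//////AAAAAAAAA///////AAAAAAAAB///////AAAAAAAAD///////AAAAAAAAH//////+AAAAAAAAH//////+AAAAAAAAH//////+AAAAAAAAH//////AAAAAAAAAH/////+AAAAAAAAAP/////kAAAAAAAAAP////eAAAAAAAAAAP///8EAAAAAAAAAAP///wAAAAAAAAAAAP///gAAAAAAAAAAAP//8AAAAAAAAAAAAP/wAAAAAAAAAAAAAP/gAAAAAAAAAAAAAP8AAAAAAAAAAAAAA="/>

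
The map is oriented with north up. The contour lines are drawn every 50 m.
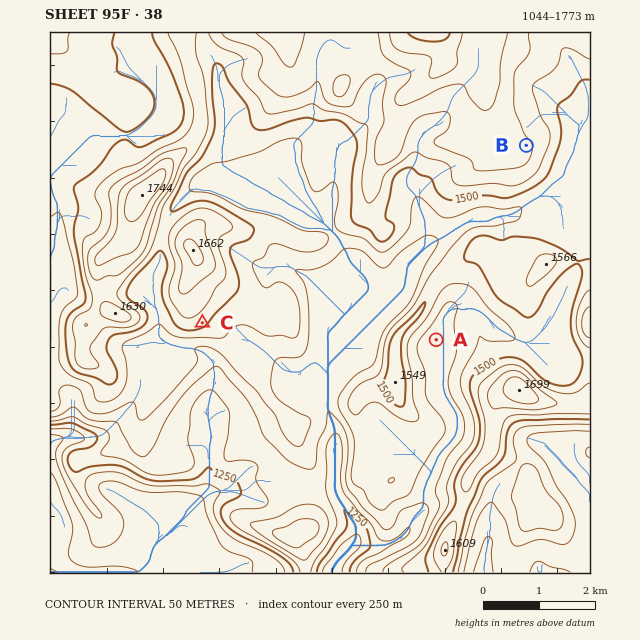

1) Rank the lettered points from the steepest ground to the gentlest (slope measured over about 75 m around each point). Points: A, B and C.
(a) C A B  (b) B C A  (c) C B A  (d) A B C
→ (c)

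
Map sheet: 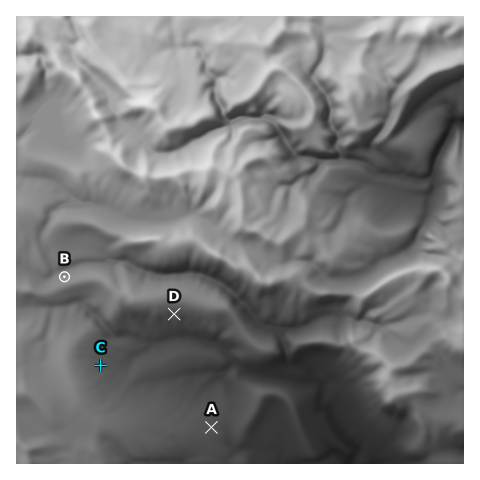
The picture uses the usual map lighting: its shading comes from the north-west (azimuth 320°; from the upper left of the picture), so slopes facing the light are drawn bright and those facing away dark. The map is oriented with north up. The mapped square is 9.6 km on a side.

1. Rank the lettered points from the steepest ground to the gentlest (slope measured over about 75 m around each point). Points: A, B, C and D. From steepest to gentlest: D B C A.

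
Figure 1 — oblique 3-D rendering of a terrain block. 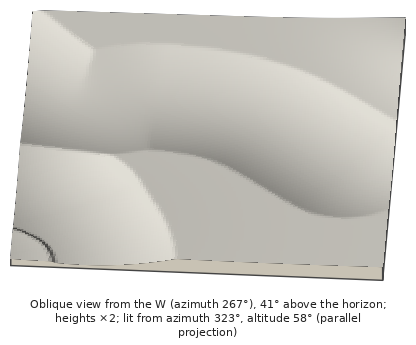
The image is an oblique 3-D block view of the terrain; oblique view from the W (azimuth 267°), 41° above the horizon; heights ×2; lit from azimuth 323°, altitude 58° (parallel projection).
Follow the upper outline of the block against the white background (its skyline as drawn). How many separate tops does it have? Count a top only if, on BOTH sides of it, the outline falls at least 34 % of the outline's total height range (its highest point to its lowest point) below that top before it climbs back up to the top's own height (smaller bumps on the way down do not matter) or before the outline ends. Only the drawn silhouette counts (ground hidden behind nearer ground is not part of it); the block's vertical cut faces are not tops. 0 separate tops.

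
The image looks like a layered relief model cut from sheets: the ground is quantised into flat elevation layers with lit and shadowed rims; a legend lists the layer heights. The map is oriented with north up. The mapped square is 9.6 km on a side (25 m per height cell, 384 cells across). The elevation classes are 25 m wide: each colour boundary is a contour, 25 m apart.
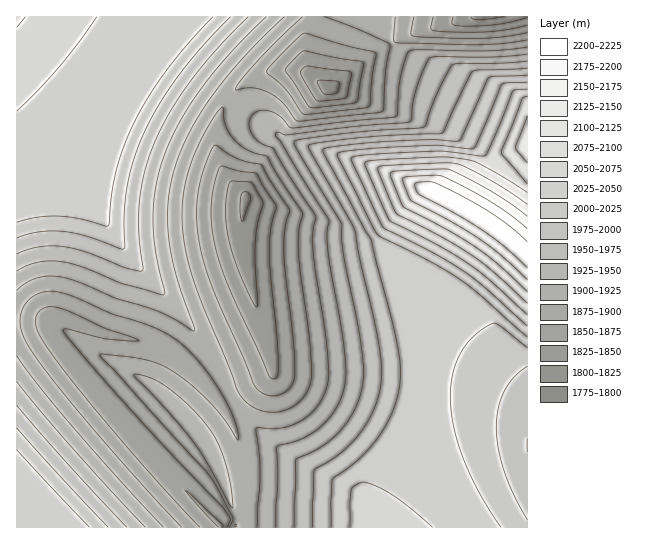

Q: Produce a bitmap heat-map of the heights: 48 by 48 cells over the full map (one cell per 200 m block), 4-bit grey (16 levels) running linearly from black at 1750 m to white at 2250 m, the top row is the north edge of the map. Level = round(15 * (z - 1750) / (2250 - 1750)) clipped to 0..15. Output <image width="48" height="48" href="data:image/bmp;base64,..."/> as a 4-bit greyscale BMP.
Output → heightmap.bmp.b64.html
<image width="48" height="48" href="data:image/bmp;base64,Qk32BAAAAAAAAHYAAAAoAAAAMAAAADAAAAABAAQAAAAAAIAEAAATCwAAEwsAABAAAAAAAAAAAAAAABEREQAiIiIAMzMzAERERABVVVUAZmZmAHd3dwCIiIgAmZmZAKqqqgC7u7sAzMzMAN3d3QDu7u4A////AJmZmYh3dmVUQzNVVmd3iJmZmZmZmZmIiJmZmId3ZlVEMzRVVmZ3iJmZmZmZmZiIiJmZiHd2ZVRDM0VVVmZ3iJmZmZmZmYiIh5mYh3dmVURDNEVVVmZ3iJmZmZmZmYiId5mId3ZlVEQzRFVVVmZ3iJmZmZmZmIiId5iId2ZVVEM0RFVVVmZ3iIiZmZmZmIiId4iHdmVVRDNERWVVVmZ3d4iJmZmZiIiHd4h3ZlVUQzREVmVVVmZnd3iImZmZiIiHd4d2ZlVEMzRFVlVVVmZmZ3eIiZmYiIiHd3dmZVRDM0RVZVVFVVVWZnd4iZmYiIiHd3ZmVURDNEVWVVRVVVVVZmd4iJmYiIiHd3ZlVEQzRFVlVURVRERVVmd3iJmYiIiHd2ZVVEM0RVZVVEVURERFVmZ3iJmIiIiId2VVRDNEVVVVREVUQzREVWZ3iImIiIiId2VUQzRFVVVURFVEMzNEVWZ3iImIiIiIh1VEQ0RFVVRERVVEMzNEVWZ3iImIiIiIiFVENEREREREVVREMzNEVWZ3iImIiIiIiFRDNERERERFVVRDMzNEVWZ3iJmYiIiIiFRDRERERERVVVRDMzRFVmZ3iJmYiIiImUQzNERERVVVVUQzIzRFVmd3iJmZiIiJmlRERERVVVVlVUQzIzRFVmd4iJmZmIiZq1RERFVVVmZlVEMyIzRFVmd4iZmZmZmau1VVVVVmZmZlVEMyIzRFVmd4iZmZmZmrvGVVVWZmZmZlVEMyIzRFVmd4iZmZmaq7zWZmZmZnd2ZVRDMiIzRFZneImZmZmqu83XZmZnd3d2ZVRDMiIzRFZneImZmaq7zN3nd3d3d4d2ZVRDMiIzRVZneImZqqu8zd7od3d4iId2ZVRDIiIzRVZneJmqq7zN3u7YiIiIiId2ZVQzIiIzRFZniJqrvMzd7u3YiIiIiId2ZVQzIiIzRFZniaq8zN3u7t3JiIiIiId2ZVQzIhIzRVZ4iavM3e7u3cy5mYiIiId2ZVRDIiI0RWd4mavN3u7d3Mu5mZiIiIh2ZVRDMiM0VmeImrvN3d3cy7qpmZmIiIh3ZVRDMzNFVneJmrzMzMzLu6q5mZmYiIh3ZlVDNERFZniJqqu7u7u6qqu5mZmZiIh3ZlVEREVVZ3iJmZmZmamZmqvJmZmZmIiHdlVERVVmZ3d3iIiIiIiJmqvJmZmZmYiHdmVURVVmVVZmZmd3d3iImau5mZmZmZiId2ZVVVVVVERFVVVWZ3eImaq5mZmZmZiId2ZVVVVVRDMzNEVWZ3eIiZq5mZmZmZmIh3ZlVVVUQzIiM0RWZnd4iZqpmZmZmZmYiHdmVUREMyESI0RWZnd4iZmZmZmZmZmYiHdmVVRDMiIiI0RVZmd3iIiJmZmZmZmZiId2ZVREMyIzM0RVZmd3d3d5mZmZmZmZmIh3ZlVEQzMzNERVVmZmZmZqmZmZmZmZmIiHdmVURDRERERUREREREVaqZmZmZmZmYiId2ZVRERERFVEQzMzMzNKqpmZmZmZmYiIh3ZlVERFVVVEQzIiIiIg=="/>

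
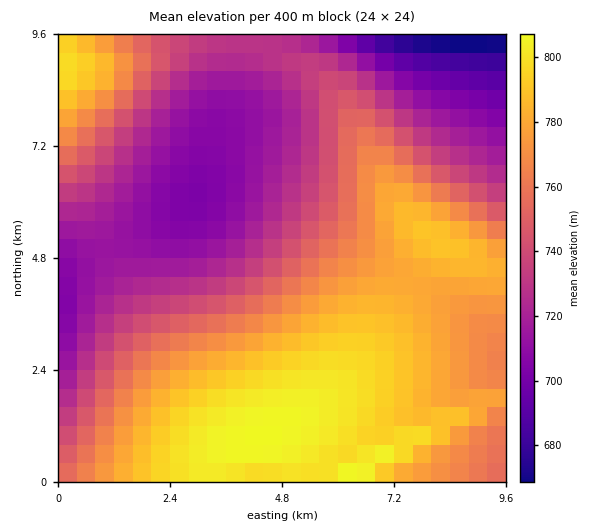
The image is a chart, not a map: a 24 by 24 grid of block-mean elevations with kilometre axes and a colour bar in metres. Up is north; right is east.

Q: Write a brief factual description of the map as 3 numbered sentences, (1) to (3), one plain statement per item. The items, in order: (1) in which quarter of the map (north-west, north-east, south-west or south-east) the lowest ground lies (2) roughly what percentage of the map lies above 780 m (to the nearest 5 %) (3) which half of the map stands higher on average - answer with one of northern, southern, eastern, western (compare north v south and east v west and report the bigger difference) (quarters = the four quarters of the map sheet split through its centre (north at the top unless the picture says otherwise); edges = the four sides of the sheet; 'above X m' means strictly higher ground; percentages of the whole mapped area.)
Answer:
(1) The lowest point lies in the north-east quarter of the map.
(2) Ground above 780 m makes up about 30 % of the sheet.
(3) The southern half stands higher on average than the northern half.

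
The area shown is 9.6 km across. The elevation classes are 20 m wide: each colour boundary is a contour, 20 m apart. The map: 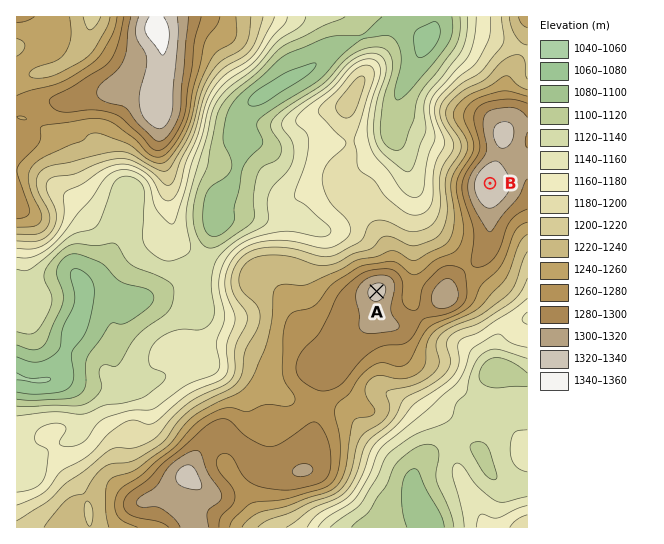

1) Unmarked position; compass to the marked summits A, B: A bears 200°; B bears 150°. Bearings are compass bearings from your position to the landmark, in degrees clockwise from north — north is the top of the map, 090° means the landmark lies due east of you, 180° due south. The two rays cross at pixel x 445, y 105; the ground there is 1210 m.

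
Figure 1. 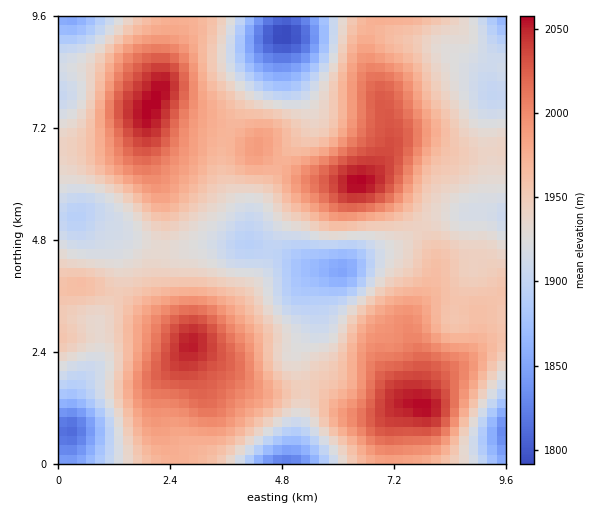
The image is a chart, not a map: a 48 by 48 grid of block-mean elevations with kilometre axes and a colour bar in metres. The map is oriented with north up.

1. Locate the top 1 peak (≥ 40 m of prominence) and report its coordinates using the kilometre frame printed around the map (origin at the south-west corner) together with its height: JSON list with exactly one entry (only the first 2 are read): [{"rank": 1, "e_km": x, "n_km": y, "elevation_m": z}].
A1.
[{"rank": 1, "e_km": 6.44, "n_km": 6.04, "elevation_m": 2059}]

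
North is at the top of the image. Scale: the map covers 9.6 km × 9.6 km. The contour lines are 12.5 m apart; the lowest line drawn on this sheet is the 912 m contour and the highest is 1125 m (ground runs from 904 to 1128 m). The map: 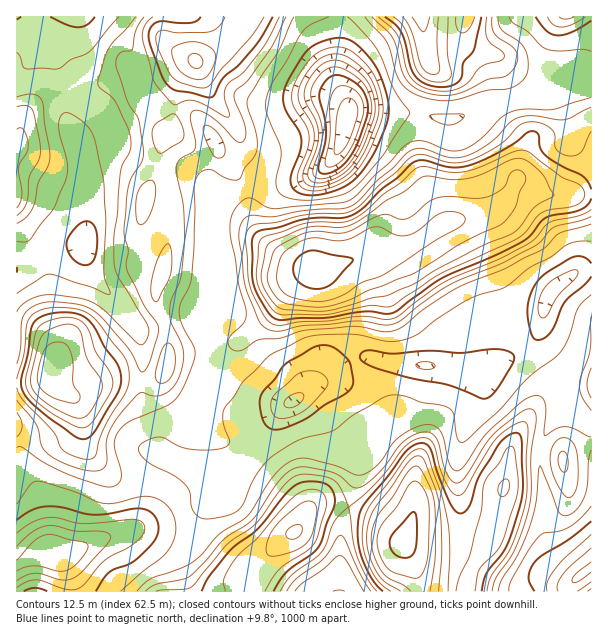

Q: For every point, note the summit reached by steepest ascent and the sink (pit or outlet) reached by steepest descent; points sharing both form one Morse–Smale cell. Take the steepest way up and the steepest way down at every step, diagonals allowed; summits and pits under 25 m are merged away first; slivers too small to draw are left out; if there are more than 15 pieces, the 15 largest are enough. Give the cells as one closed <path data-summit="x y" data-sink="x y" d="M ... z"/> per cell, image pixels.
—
<path data-summit="314 269" data-sink="294 401" d="M518 180l-10 18-20 16-41 8-28 19-17 7-33 5-42 15-16 2-23 21-12 20-31 26-12 6-23 4 7 28 1 18 4 6 8 9 7 2 17 0 28-4 14-6 37-30 18-9 15-5 29 8 40 2 41 8 10-2 15-11 21-11 12-9 6-11 4-24 6-13 25-21 17-3 0-74-44-1-15-4-14-8z"/><path data-summit="405 542" data-sink="294 401" d="M591 270l-13 1-18 12-10 10-4 9-4 19-8 20-16 13-17 7-15 11-12 2-28-7-51-3-29-8-15 5-18 9-31 25 9 2 9 8 18 30 18 15 2 23-9 34 29 11 26 22 2 11 12 27 2 14 48-1 2-19 18-27 6-15 4-20 8-28 5-35 17-30 8-13 12-12 6-2 38-4z"/><path data-summit="314 269" data-sink="347 120" d="M510 100l-19 4-27 12-14 4-33-6-64-4-5 6-5 22-7 17-16 17-21 9-27 0-26 8 6 33 8 15 21 17 19 11 18 5 29-8 22-9 33-5 17-7 28-19 41-8 20-16 9-18 12-37 0-5-13-22z"/><path data-summit="195 60" data-sink="347 120" d="M339 16l-174 0-2 11 1 12 12 11 18 10-17 7-15 11-19 7-4 4 0 10 25 33 9 1 34 29 15 6 8 0 15 20 18-6 21 0 24-4 12-6 16-17 7-17 6-25-1-11-11-19 0-23 3-12z"/><path data-summit="195 60" data-sink="84 245" d="M164 16l-90 0-2 2-2 12-9 18-9 9 4 6 4 11 7 51 15 30 6 18 2 22-5 60 12 26 17 16 25 33 5 27-1 25 15-3 6-7 4-10 0-29-11-28-1-12 8-26 5-34-10-9-13-6-2-3 1-20 11-21 6-30 6-10-8-6-18-23-3-6 0-10 10-7 16-6 12-9 17-7-26-16-5-11z"/><path data-summit="294 533" data-sink="294 401" d="M308 396l-6 0-14 7-10 10-16 34-32 39-2 10-24 8-23 11 12 33 13 14 21 15 13-3 17-9 24-24 19-14 6-12 9-10 21-1 12 2 2-3 8-30 0-20-20-18-18-30z"/><path data-summit="420 17" data-sink="347 120" d="M465 16l-124 0-4 67 11 19 1 9 25-1 43 4 33 6 14-4 27-12 18-2 2-7-12-36-7-5-16-4-13-9-1-9 4-12z"/><path data-summit="51 366" data-sink="84 245" d="M84 246l-25 1-30 17-13 3 1 117 27-4 5-3 1-4 4 11 9 8 9 4 20-11 16-5 34 1 2-24-5-27-18-24-27-30-9-21z"/><path data-summit="51 366" data-sink="51 554" d="M72 397l-2 14-9 17-7 6-38 9 1 122 24-12 25 1 36-16 26-6 53-19-5-12-11-13-12-4-33-4-10-6-18-18-7-13-6-36z"/><path data-summit="17 194" data-sink="84 245" d="M23 16l-7 1 1 249 12-2 30-17 25-1 6-51-2-22-6-18-15-30-3-27-8-35-3-5-11 0-4-4-10-30z"/><path data-summit="195 60" data-sink="51 554" d="M173 133l-5 0-5 7-6 30-13 31 1 17 14 6 10 9-5 34-8 26 1 12 11 28 0 23 8-4 19-2 15-5-8-25 0-9 14-18 0-39-4-12 2-42 32-11-16-21-12-2-18-9z"/><path data-summit="195 60" data-sink="294 401" d="M209 346l-14 4-24 4-3 3-4 15-9 8-13 3 0 18 4 15 10 16 1 21 55 27 9 6 7 8 2-8 32-39 14-30 10-12-32 5-17 0-7-2-12-15-2-25z"/><path data-summit="294 533" data-sink="51 554" d="M180 514l-52 18-26 6-36 16-9 0 7 7 3 8 5 22 179 1 7-13 6-19-24 14-9 3-10-3-15-12-13-14-9-29z"/><path data-summit="314 269" data-sink="51 554" d="M245 190l-31 10-2 42 4 12 0 39-14 18 0 9 8 26 23-3 12-6 21-17 10-9 12-20 25-22-28-11-25-21-8-15z"/><path data-summit="51 366" data-sink="294 401" d="M132 380l-24 0-12 4-26 12 6 5 3 6 6 36 7 13 18 18 10 6 26 2 19 6 11 13 6 13 22-10 24-8-2-5-14-11-55-27-1-21-10-16-4-15 0-18z"/>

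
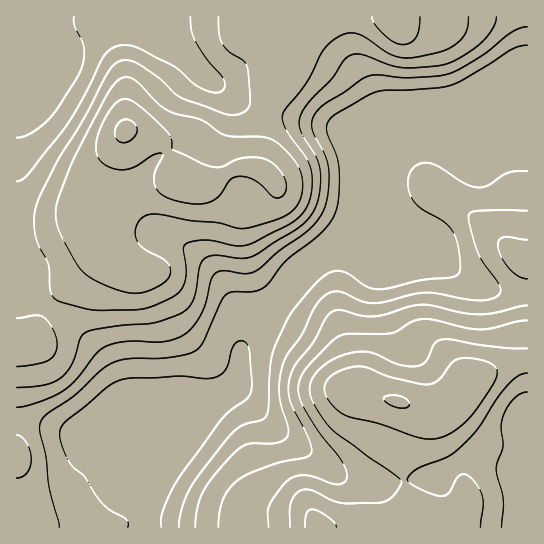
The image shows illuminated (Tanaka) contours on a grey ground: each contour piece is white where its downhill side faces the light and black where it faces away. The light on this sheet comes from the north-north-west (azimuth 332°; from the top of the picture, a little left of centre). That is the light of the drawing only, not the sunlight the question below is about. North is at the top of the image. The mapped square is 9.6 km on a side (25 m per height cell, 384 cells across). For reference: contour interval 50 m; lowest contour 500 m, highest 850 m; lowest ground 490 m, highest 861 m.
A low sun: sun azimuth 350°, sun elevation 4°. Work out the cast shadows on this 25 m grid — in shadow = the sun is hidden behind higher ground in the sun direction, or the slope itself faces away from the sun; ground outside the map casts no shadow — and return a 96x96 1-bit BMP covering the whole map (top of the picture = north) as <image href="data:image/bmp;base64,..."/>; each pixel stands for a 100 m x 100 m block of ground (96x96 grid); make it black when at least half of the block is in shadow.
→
<image width="96" height="96" href="data:image/bmp;base64,Qk2+BAAAAAAAAD4AAAAoAAAAYAAAAGAAAAABAAEAAAAAAIAEAAATCwAAEwsAAAIAAAAAAAAA////AAAAAAAAAAAAAAAAAAAAAAAAAAAAAAAAAAAAAAAAAAAAAAAAAAAAAAAAAAAAAAAAAAAAAAAAAAAAAAAAAAAAAAAAAAAAAAAAAAAAAAAAeAAAAAAAAAAAAAAB/AB4AAAAAAABgAAD/AH8AAAAAMA/4CDD/gP+AAAAB/n///AH/g//AAAAH/////gH/j//gAAAP/////gP////wAAAf/////gP////4AAAf/////wf////4AAA//////wf////8AAB//////w/////8AAD//////4/////+AAD//////5/////+AAH//////9//////wAP//////9//////4AP///w/////////+AP///AP/////////gP//8AH/////////wAB8AAD/////////wAAAAAB/////////4AAAAAA/////////4AAAAAAf////////4AAAAAAP////////8AAAAAAD////////8AAAAAAAf///////+AAAAAAAB///////+AAAAAAAAAH//////AAAAAAAAAD//////gAAAAAAAAD//////4AAAAAAAAH//////8AAAAAAAAH//////+AAAAAAAAH//////+AAAAAAAAP///////AAAAAAAAP///////AAAAAAAAf///////AAAAAAAAf///////gAAAAAAAP///////gAAAAAAAB///////wAAAAAAAA///////wAAAAAcAB///////4AAAAB8AA///////4AAAAH8AA8AA////4AAAAH8AAAAB////8AAAAPgAAAAB////8AAAAEAAAAAD////8AAAAAAAAAAH////8AAAAAAAAAAP////8AAAAAAAAAA/////8AAAwAAAAAB/////+AABwAAAAAD/////+AADwAAAAAH/////+AAH4AAAAAH//x//+AAPwAAAAAH//wf/+AAfwAAAAAH//wP/8AA/gAAAAAD//wD/8AAfAAAAAAB//wB/8AAAAAAAAAYf/AAP8AAAAAAAAA8HAAAD4AAAAAAAAB8AAAAA4AAAAAAAAD8AAAAABwH8AAAAAD8AAAAAB4P//gAAAD+AAAAAD8f//wAAAH+AAAAAD////wAAAH/AAAAAH////4AAAD/AAAAAP////8AAAB/AAAAA/////8AAAA/AAAAB/////+AAAAEAAAAD/////+AAAAAAAAAP//////AAAAAAAAAP//////AAAAAAAAAf//////AAAAAAAAAf//////gAAAAAAAA///////gAAAAAAAA///////wAAAAAAAA///////wAAAAAAAA///////4AAAAAAAAf//////4AAAAAAAAP//////8AAAAAAQAD//////8AAAAAA4AB//////8AAAAAB4AA//////8AAAAAB4AAf/////8AAAAAA4AAf/////8AAAAAAAAAf/////8AAAAAAAAAf/////8AAAAAAAAAf//wP/8AAAAAAAAAf/+AB/8AAAAAAAAAf/gAAf8AAAAAAAAAH4AAAH8AAAAAAAAAAAAAAAA="/>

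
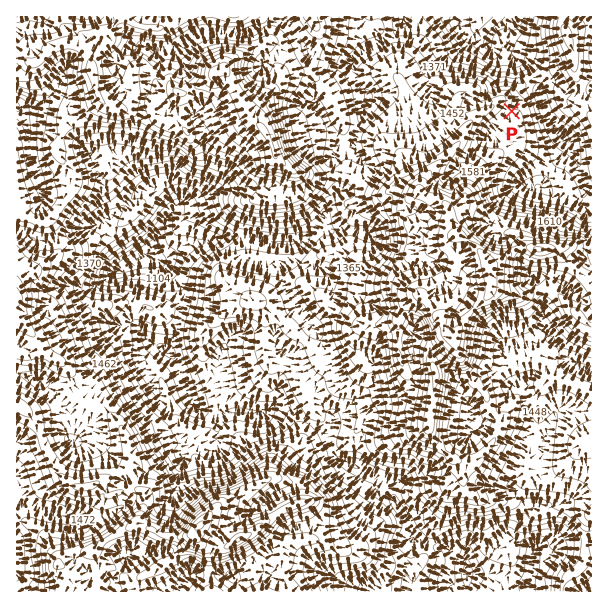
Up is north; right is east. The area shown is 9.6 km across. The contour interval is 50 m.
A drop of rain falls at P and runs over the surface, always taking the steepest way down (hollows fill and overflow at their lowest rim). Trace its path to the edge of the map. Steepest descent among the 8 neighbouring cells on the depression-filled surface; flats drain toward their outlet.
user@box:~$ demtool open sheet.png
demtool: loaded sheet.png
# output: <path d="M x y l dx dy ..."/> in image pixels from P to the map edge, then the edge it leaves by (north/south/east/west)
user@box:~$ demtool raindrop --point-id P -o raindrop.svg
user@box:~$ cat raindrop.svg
<path d="M512 111l0-1 16-17 3 0 0-6 6-9 0-1-15-15-3 0-6-6-1-6-2-2 0-19 8-12"/>
exit: north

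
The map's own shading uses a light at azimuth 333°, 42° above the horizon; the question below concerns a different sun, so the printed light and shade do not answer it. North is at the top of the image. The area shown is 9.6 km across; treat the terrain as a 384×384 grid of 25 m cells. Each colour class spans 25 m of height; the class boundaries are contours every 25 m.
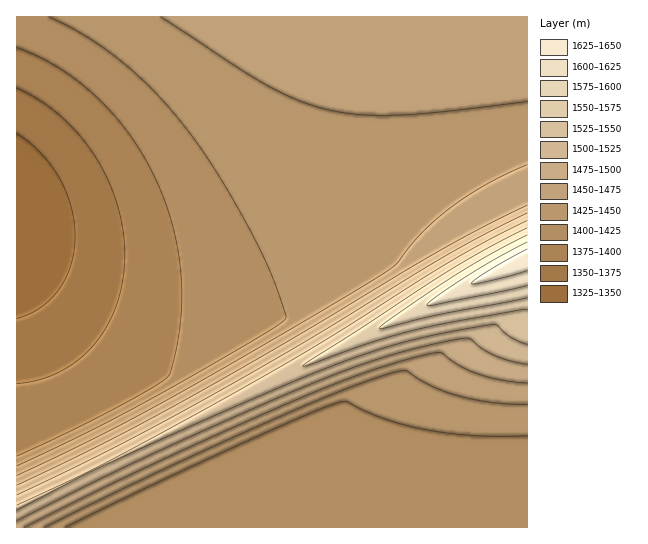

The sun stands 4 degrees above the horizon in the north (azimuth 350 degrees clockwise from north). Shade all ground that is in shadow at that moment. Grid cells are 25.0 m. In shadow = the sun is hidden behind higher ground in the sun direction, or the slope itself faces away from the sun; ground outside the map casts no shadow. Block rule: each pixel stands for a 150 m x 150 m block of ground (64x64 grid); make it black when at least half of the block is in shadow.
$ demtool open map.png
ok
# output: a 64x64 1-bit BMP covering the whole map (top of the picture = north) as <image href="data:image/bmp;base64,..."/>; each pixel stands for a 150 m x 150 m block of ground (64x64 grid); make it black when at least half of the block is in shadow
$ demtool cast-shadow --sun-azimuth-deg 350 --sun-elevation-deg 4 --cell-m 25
<image width="64" height="64" href="data:image/bmp;base64,Qk0+AgAAAAAAAD4AAAAoAAAAQAAAAEAAAAABAAEAAAAAAAACAAATCwAAEwsAAAIAAAAAAAAA////AAAAAAD///wAAAAAAP///4AAAAAA////4AAAAAA////4AAAAAA////8AAAAAA////8AAAAAA////+AAAAAA////+AAAAAA/////AAAAAA/////wAAAAAf////8AAAAAf/////8AAAAf//////gAAAf//////AAAAf/////8AAAAf/////wAAAAf/////AAAAAf////8AAAAAf////wAAAAAf////AAAAAAf///8AAAAAAf///wAAAAAAf///AAAAAAAf//8AAAAAAAf//wAAAAAAAf//AAAAAAAAf/8AAAAAAAAf/wAAAAAAAAf/AAAAAAAAAf8AAAAAAAAAfwAAAAAAAAAfAAAAAAAAAAMAAAAAAAAAAAAAAAAAAAAAAAAAAAAAAAAAAAAAAAAAAAAAAAAAAAAAAAAAAAAAAAAAAAAAAAAAAAAAAAAAAAAAAAAAAAAAAAAAAAAAAAAAAAAAAAAAAAAAAAAAAAAAAAAAAAAAAAAAAAAAAAAAAAAAAAAAAAAAAAAAAAAAAAAAAAAAAAAAAAAAAAAAAAAAAAAAAAAAAAAAAAAAAAAAAAAAAAAAAAAAAAAAAAAAAAAAAAAAAAAAAAAAAAAAAAAAAAAAAAAAAAAAAAAAAAAAAAAAAAAAAAAAAAAAAAAAAAAAAAAAAAAAAAAAAAAAAAAAAAAAAAAAAAAAAA=="/>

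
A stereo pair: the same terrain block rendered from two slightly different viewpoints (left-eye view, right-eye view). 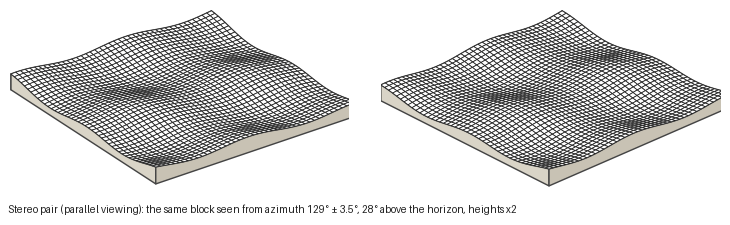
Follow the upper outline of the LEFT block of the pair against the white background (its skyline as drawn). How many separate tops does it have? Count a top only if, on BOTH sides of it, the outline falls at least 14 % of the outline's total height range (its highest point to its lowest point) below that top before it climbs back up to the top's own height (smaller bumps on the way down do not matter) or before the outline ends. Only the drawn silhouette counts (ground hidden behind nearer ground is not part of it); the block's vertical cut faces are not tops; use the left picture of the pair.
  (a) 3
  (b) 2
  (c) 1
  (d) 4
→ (c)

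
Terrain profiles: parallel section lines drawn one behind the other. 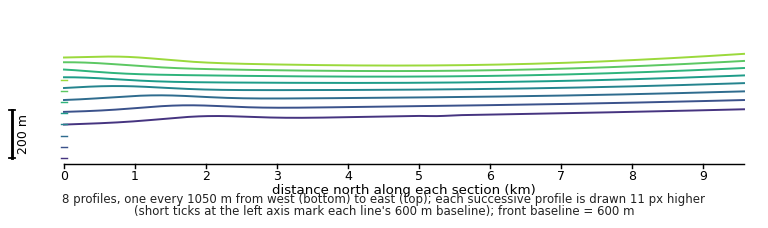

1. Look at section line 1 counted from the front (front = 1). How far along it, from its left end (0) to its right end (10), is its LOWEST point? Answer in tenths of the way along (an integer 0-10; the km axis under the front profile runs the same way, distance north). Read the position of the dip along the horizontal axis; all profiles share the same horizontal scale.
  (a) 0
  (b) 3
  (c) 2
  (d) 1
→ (a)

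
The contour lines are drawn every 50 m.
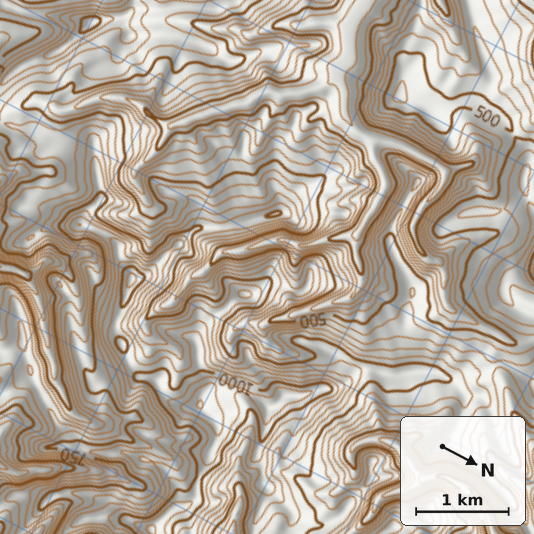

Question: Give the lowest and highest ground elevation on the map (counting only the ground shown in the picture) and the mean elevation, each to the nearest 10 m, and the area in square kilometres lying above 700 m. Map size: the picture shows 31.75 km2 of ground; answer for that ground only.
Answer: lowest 140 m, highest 1150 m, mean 580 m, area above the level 8.7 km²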